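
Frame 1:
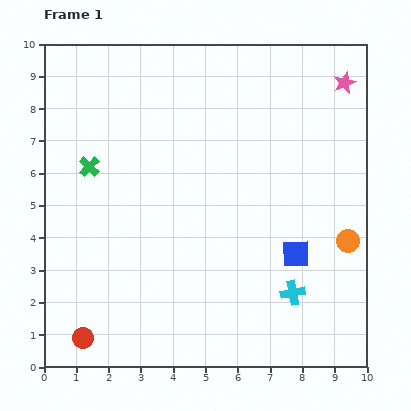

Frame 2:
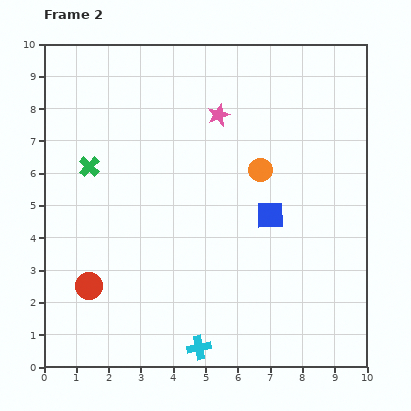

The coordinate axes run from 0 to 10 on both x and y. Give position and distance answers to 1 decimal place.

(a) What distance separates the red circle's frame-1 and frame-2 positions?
1.6

The red circle moved from (1.2, 0.9) to (1.4, 2.5), a distance of √(0.2² + 1.6²) ≈ 1.6.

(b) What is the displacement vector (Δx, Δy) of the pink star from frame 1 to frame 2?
(-3.9, -1.0)

The pink star was at (9.3, 8.8) in frame 1 and (5.4, 7.8) in frame 2.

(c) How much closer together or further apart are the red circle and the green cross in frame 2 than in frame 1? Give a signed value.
-1.6

Distance in frame 1: 5.3. Distance in frame 2: 3.7.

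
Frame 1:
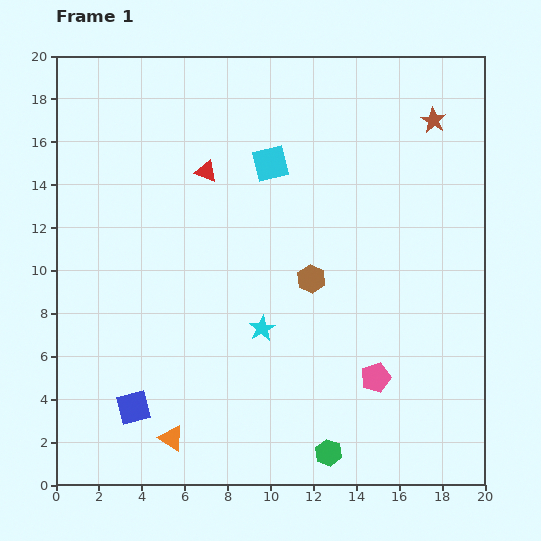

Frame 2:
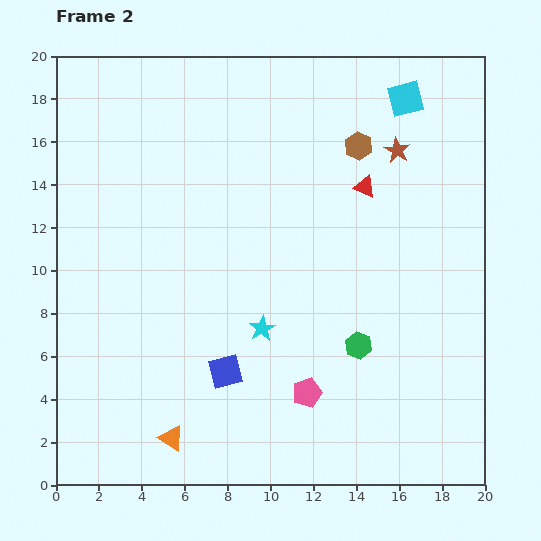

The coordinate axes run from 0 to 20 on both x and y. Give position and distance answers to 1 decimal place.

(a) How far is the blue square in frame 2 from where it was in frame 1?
4.6

The blue square moved from (3.6, 3.6) to (7.9, 5.3), a distance of √(4.3² + 1.7²) ≈ 4.6.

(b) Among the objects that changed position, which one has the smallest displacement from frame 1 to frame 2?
the brown star

(moved 2.2)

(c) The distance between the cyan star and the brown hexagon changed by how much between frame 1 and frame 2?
+6.3

Distance in frame 1: 3.3. Distance in frame 2: 9.6.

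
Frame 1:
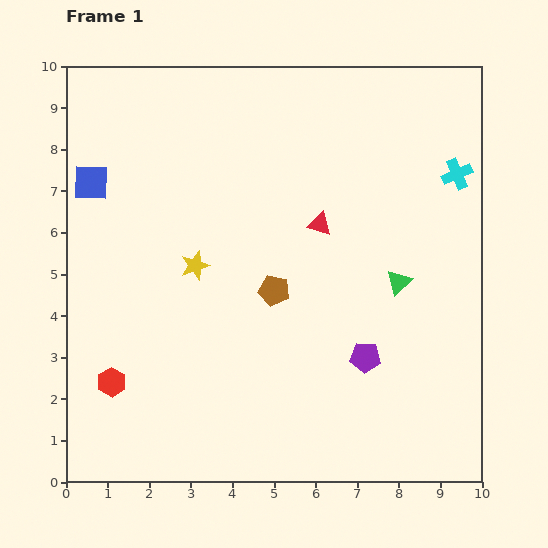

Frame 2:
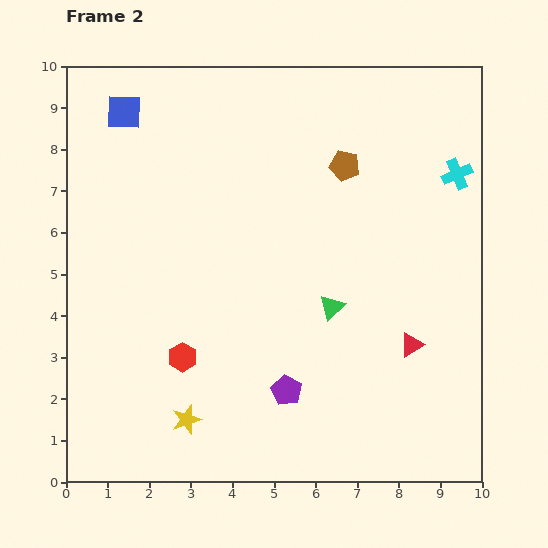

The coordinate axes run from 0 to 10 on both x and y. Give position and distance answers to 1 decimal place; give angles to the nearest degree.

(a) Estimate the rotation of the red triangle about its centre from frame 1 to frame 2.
45° counter-clockwise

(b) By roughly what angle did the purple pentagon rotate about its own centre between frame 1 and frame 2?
24° clockwise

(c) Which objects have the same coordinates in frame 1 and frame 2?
the cyan cross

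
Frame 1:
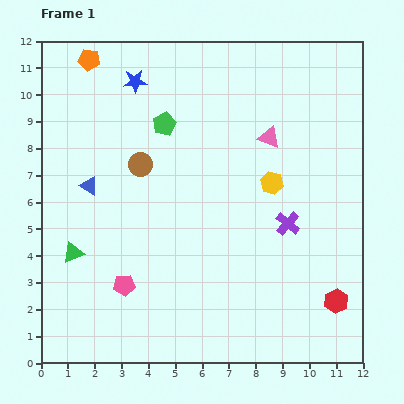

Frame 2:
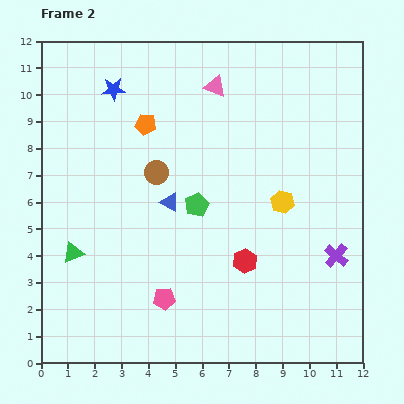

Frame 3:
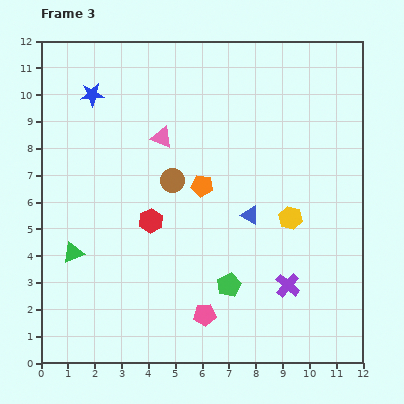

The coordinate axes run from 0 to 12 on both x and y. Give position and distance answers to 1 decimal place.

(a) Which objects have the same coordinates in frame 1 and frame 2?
the green triangle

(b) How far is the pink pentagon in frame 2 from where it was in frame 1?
1.6

The pink pentagon moved from (3.1, 2.9) to (4.6, 2.4), a distance of √(1.5² + 0.5²) ≈ 1.6.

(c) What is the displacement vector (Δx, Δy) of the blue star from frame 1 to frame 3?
(-1.6, -0.5)

The blue star was at (3.5, 10.5) in frame 1 and (1.9, 10.0) in frame 3.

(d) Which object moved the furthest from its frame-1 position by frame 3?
the red hexagon

(moved 7.5; next 6.5)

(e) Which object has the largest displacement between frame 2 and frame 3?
the red hexagon

(moved 3.8; next 3.2)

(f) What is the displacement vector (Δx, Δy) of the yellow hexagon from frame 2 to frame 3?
(0.3, -0.6)

The yellow hexagon was at (9.0, 6.0) in frame 2 and (9.3, 5.4) in frame 3.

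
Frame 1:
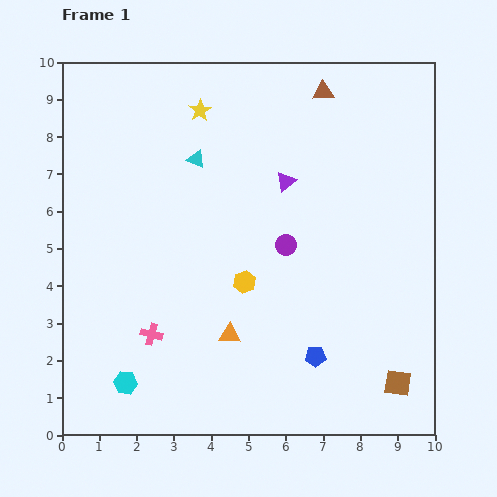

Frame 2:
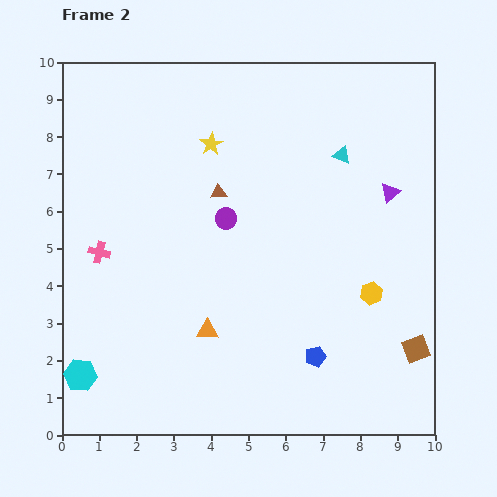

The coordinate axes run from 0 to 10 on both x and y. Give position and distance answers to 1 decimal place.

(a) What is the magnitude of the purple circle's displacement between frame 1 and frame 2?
1.7

The purple circle moved from (6.0, 5.1) to (4.4, 5.8), a distance of √(1.6² + 0.7²) ≈ 1.7.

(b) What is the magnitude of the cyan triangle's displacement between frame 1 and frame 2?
3.9

The cyan triangle moved from (3.6, 7.4) to (7.5, 7.5), a distance of √(3.9² + 0.1²) ≈ 3.9.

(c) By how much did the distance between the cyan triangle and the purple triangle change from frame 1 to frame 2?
-0.9

Distance in frame 1: 2.5. Distance in frame 2: 1.6.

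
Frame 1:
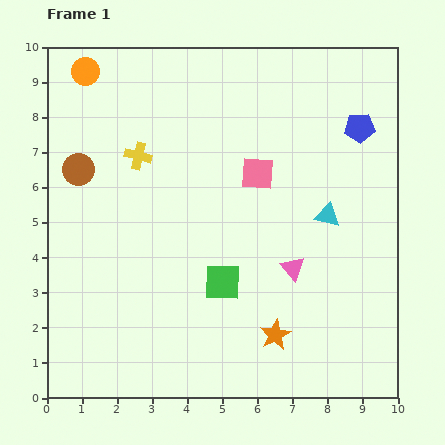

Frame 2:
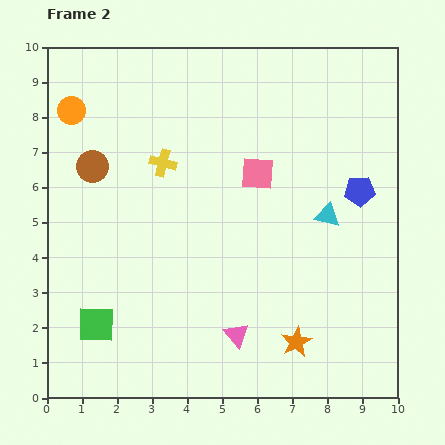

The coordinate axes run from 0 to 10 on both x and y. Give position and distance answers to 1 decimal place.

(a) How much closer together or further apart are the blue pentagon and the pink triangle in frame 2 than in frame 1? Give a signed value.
+1.0

Distance in frame 1: 4.4. Distance in frame 2: 5.4.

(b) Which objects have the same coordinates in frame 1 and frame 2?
the pink square, the cyan triangle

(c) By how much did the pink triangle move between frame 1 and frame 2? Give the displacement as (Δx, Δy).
(-1.6, -1.9)

The pink triangle was at (7.0, 3.7) in frame 1 and (5.4, 1.8) in frame 2.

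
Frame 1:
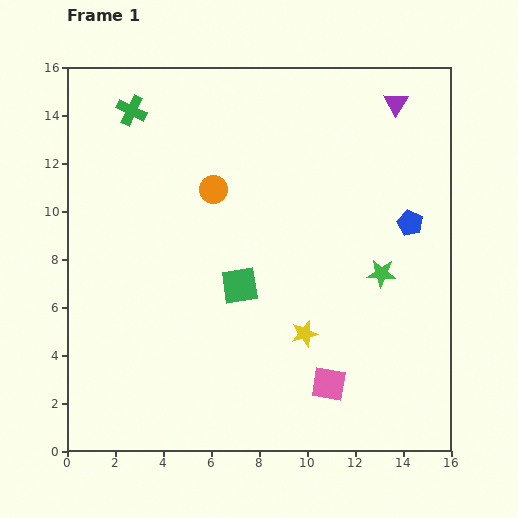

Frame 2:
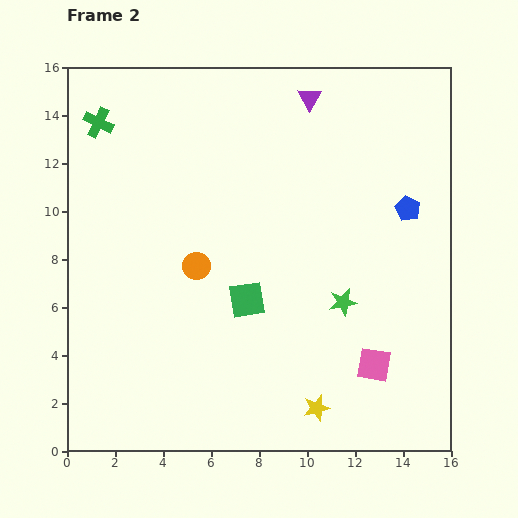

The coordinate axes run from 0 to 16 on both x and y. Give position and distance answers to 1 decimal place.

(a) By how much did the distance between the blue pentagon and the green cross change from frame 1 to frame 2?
+0.9

Distance in frame 1: 12.5. Distance in frame 2: 13.4.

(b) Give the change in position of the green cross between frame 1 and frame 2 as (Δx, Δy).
(-1.4, -0.5)

The green cross was at (2.7, 14.2) in frame 1 and (1.3, 13.7) in frame 2.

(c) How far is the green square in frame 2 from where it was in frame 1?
0.7

The green square moved from (7.2, 6.9) to (7.5, 6.3), a distance of √(0.3² + 0.6²) ≈ 0.7.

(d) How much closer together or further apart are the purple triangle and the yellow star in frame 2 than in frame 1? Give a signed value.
+2.6

Distance in frame 1: 10.3. Distance in frame 2: 12.9.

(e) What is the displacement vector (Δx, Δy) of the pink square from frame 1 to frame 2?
(1.9, 0.8)

The pink square was at (10.9, 2.8) in frame 1 and (12.8, 3.6) in frame 2.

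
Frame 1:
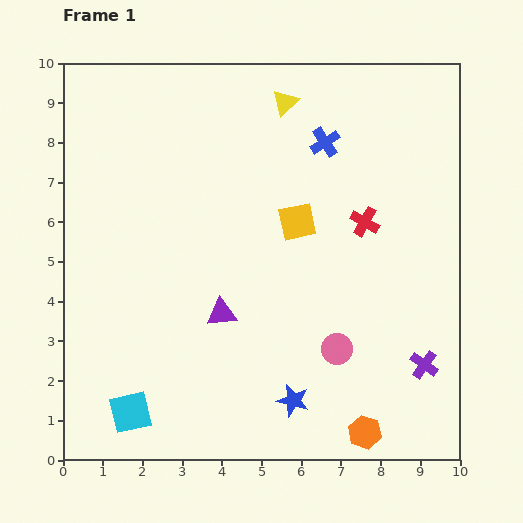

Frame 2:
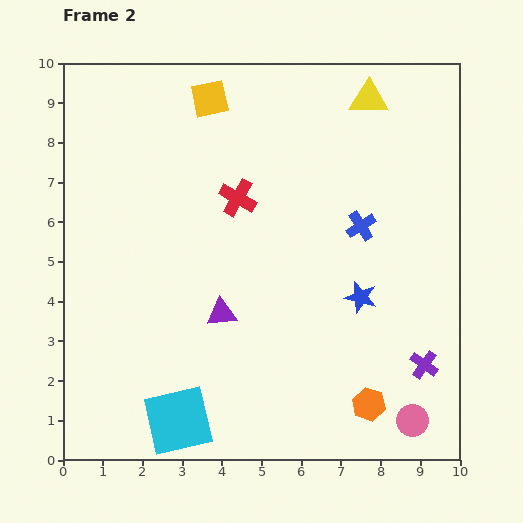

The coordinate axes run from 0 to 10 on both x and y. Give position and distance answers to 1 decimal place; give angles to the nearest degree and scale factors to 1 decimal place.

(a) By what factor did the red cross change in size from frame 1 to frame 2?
1.3×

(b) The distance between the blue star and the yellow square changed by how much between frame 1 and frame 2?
+1.8

Distance in frame 1: 4.5. Distance in frame 2: 6.3.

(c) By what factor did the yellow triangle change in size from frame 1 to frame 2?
1.4×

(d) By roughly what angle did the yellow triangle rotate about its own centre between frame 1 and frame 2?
46° clockwise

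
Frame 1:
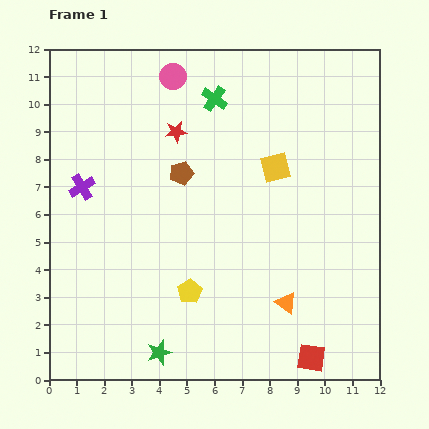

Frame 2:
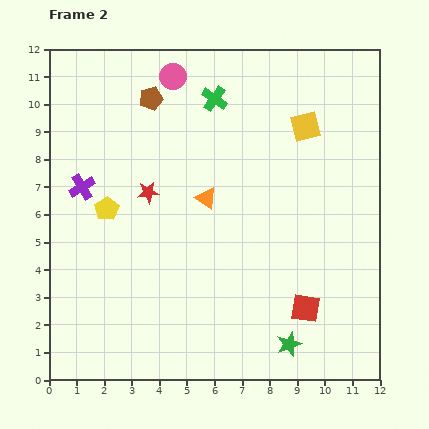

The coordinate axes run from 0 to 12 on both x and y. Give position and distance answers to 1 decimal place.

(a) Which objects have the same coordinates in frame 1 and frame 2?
the purple cross, the pink circle, the green cross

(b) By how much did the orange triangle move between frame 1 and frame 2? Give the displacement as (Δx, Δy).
(-2.9, 3.8)

The orange triangle was at (8.6, 2.8) in frame 1 and (5.7, 6.6) in frame 2.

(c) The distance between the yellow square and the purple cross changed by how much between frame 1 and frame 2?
+1.4

Distance in frame 1: 7.0. Distance in frame 2: 8.4.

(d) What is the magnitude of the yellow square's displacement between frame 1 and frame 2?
1.9

The yellow square moved from (8.2, 7.7) to (9.3, 9.2), a distance of √(1.1² + 1.5²) ≈ 1.9.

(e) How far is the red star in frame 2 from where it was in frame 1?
2.4

The red star moved from (4.6, 9.0) to (3.6, 6.8), a distance of √(1.0² + 2.2²) ≈ 2.4.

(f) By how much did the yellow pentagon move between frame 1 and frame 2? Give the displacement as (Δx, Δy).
(-3.0, 3.0)

The yellow pentagon was at (5.1, 3.2) in frame 1 and (2.1, 6.2) in frame 2.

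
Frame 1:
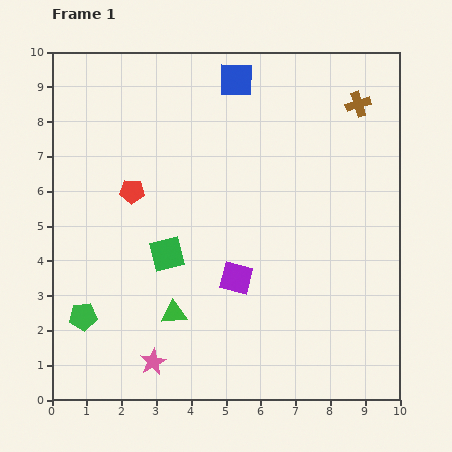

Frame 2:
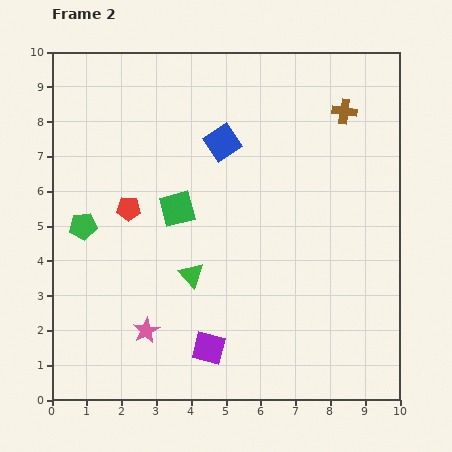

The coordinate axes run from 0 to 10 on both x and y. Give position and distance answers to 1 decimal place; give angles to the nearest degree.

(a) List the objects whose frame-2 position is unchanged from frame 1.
none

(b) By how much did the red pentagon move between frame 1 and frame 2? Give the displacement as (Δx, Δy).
(-0.1, -0.5)

The red pentagon was at (2.3, 6.0) in frame 1 and (2.2, 5.5) in frame 2.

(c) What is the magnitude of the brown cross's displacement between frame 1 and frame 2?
0.4

The brown cross moved from (8.8, 8.5) to (8.4, 8.3), a distance of √(0.4² + 0.2²) ≈ 0.4.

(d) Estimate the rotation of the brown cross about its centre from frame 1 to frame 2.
25° clockwise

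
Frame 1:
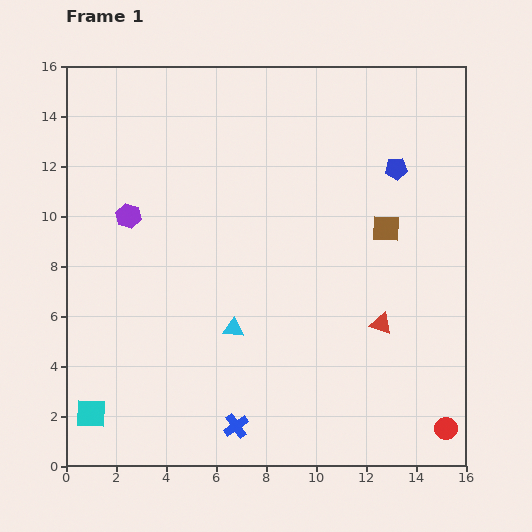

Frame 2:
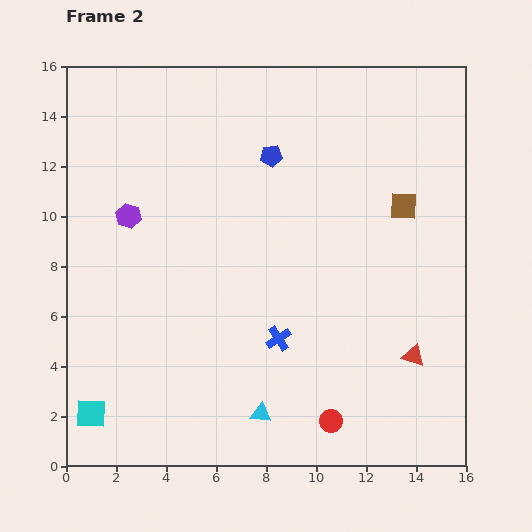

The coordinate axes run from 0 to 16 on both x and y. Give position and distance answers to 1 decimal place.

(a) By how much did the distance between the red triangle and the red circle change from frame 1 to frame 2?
-0.7

Distance in frame 1: 4.9. Distance in frame 2: 4.2.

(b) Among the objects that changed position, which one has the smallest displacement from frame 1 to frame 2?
the brown square

(moved 1.1)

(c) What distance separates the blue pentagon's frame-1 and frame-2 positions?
5.0

The blue pentagon moved from (13.2, 11.9) to (8.2, 12.4), a distance of √(5.0² + 0.5²) ≈ 5.0.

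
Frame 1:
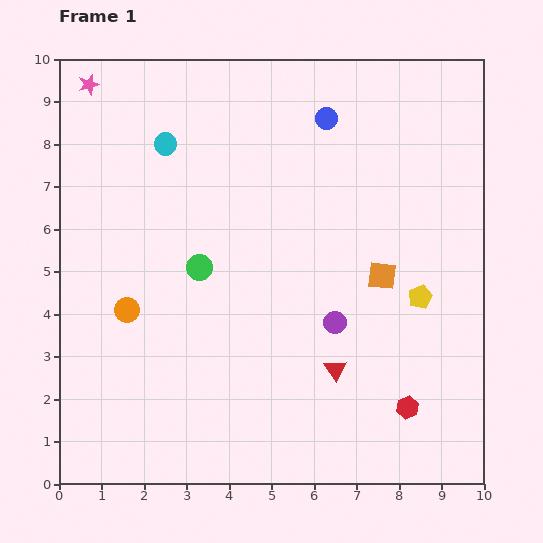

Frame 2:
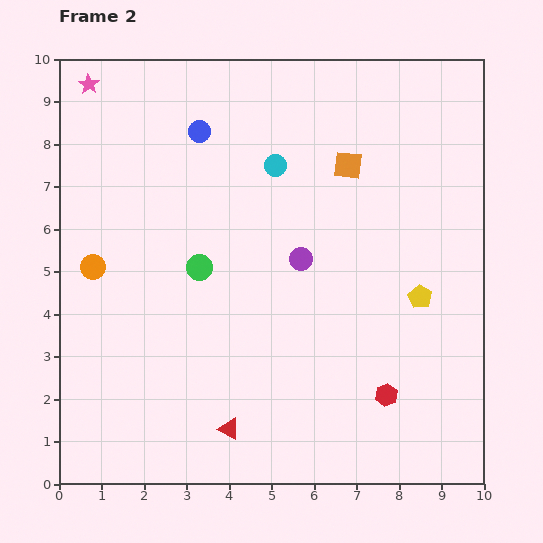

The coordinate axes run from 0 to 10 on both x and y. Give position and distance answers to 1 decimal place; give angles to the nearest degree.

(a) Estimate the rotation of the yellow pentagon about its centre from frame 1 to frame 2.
18° counter-clockwise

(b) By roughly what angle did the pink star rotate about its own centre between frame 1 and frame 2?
24° counter-clockwise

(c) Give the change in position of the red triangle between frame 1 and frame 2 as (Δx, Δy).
(-2.5, -1.4)

The red triangle was at (6.5, 2.7) in frame 1 and (4.0, 1.3) in frame 2.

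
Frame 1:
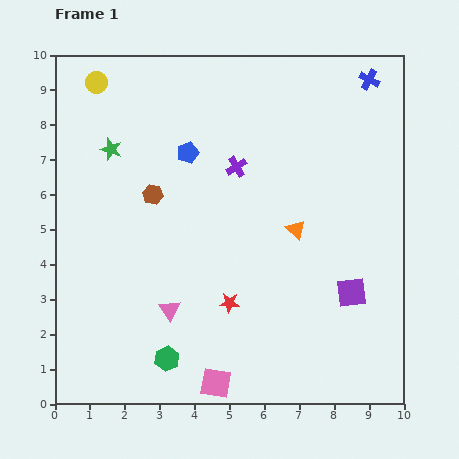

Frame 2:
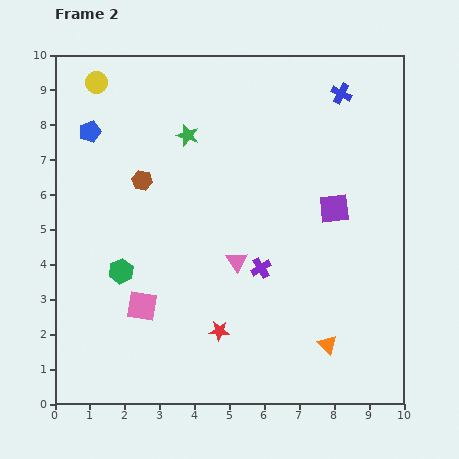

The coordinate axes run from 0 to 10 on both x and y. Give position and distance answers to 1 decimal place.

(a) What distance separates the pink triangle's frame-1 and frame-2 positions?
2.4

The pink triangle moved from (3.3, 2.7) to (5.2, 4.1), a distance of √(1.9² + 1.4²) ≈ 2.4.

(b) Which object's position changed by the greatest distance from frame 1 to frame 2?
the orange triangle

(moved 3.4; next 3.0)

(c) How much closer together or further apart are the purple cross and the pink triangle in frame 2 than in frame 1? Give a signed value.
-3.8

Distance in frame 1: 4.5. Distance in frame 2: 0.7.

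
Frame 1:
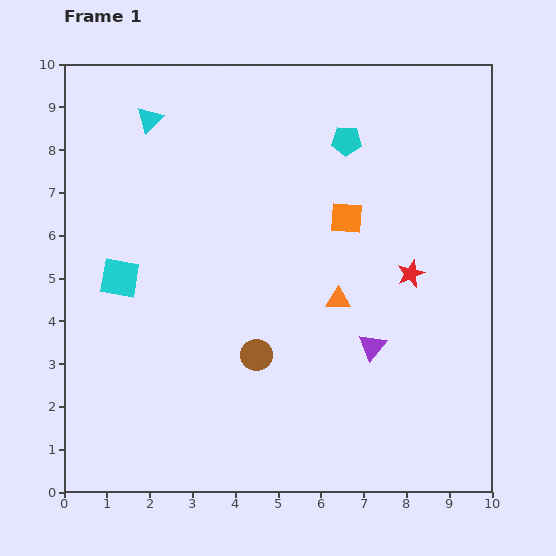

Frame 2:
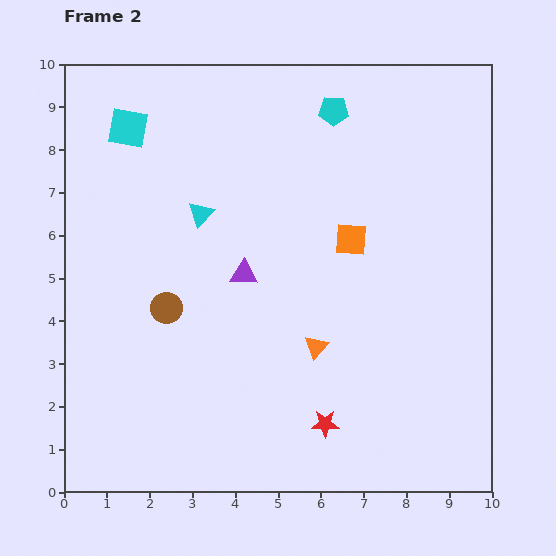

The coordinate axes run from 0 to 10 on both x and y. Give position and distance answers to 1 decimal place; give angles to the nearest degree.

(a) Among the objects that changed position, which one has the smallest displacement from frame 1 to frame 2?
the orange square

(moved 0.5)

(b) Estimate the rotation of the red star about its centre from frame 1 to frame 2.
22° clockwise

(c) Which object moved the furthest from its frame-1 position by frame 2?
the red star

(moved 4.0; next 3.5)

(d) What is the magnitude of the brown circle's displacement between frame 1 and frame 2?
2.4

The brown circle moved from (4.5, 3.2) to (2.4, 4.3), a distance of √(2.1² + 1.1²) ≈ 2.4.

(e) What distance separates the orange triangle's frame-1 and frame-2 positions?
1.2

The orange triangle moved from (6.4, 4.5) to (5.9, 3.4), a distance of √(0.5² + 1.1²) ≈ 1.2.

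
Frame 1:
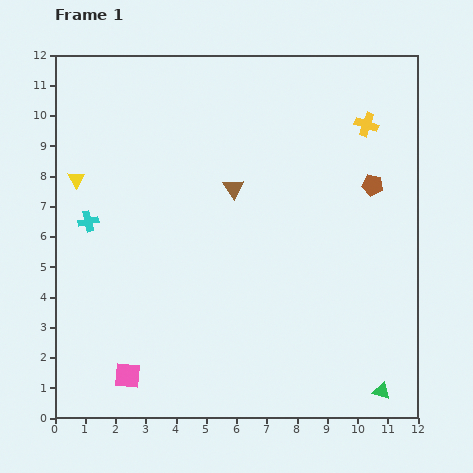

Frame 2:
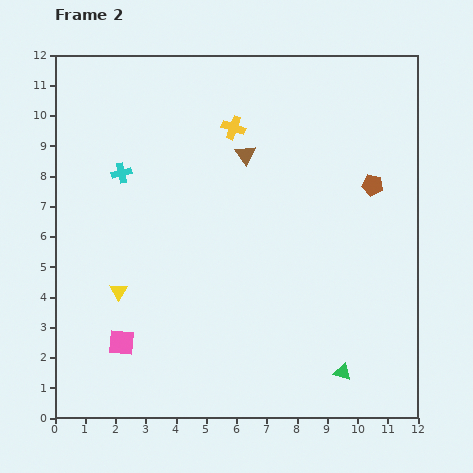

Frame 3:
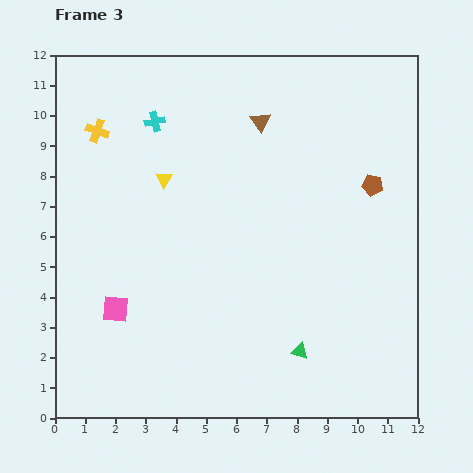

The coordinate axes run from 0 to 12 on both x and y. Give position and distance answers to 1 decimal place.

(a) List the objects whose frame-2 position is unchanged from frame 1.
the brown pentagon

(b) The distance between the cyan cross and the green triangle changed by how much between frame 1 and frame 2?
-1.4

Distance in frame 1: 11.2. Distance in frame 2: 9.8.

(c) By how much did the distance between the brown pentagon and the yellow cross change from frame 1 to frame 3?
+7.3

Distance in frame 1: 2.0. Distance in frame 3: 9.3.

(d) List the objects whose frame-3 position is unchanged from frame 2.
the brown pentagon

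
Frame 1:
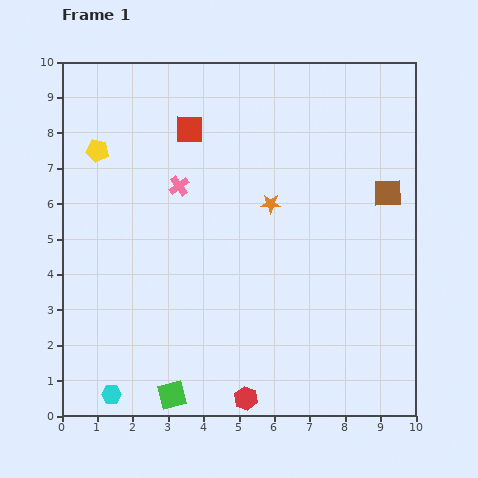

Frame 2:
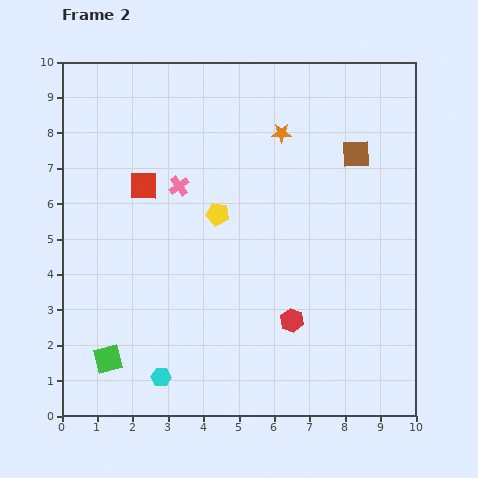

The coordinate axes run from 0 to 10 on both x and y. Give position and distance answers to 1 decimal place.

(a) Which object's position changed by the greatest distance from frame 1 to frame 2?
the yellow pentagon

(moved 3.8; next 2.6)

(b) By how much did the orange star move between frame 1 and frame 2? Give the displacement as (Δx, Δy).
(0.3, 2.0)

The orange star was at (5.9, 6.0) in frame 1 and (6.2, 8.0) in frame 2.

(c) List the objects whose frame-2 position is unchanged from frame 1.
the pink cross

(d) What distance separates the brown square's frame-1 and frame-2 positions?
1.4

The brown square moved from (9.2, 6.3) to (8.3, 7.4), a distance of √(0.9² + 1.1²) ≈ 1.4.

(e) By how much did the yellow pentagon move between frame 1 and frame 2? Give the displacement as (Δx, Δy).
(3.4, -1.8)

The yellow pentagon was at (1.0, 7.5) in frame 1 and (4.4, 5.7) in frame 2.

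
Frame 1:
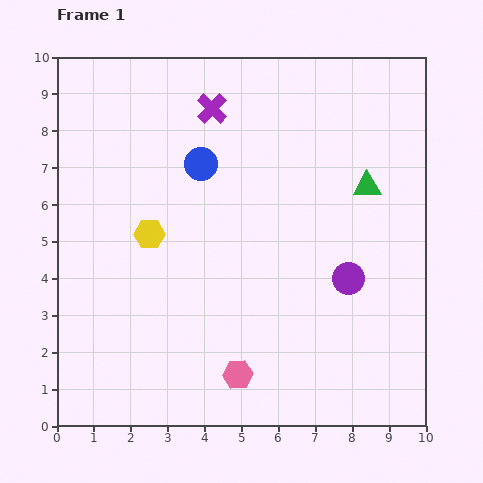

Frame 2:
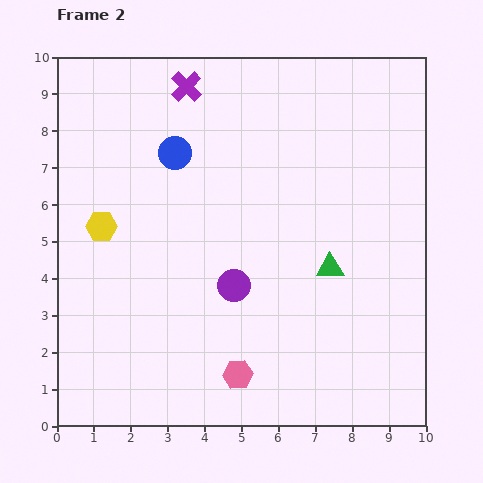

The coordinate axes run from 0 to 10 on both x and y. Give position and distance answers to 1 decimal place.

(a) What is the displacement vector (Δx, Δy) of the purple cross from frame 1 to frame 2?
(-0.7, 0.6)

The purple cross was at (4.2, 8.6) in frame 1 and (3.5, 9.2) in frame 2.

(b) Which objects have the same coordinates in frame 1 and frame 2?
the pink hexagon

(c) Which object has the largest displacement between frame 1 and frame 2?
the purple circle

(moved 3.1; next 2.4)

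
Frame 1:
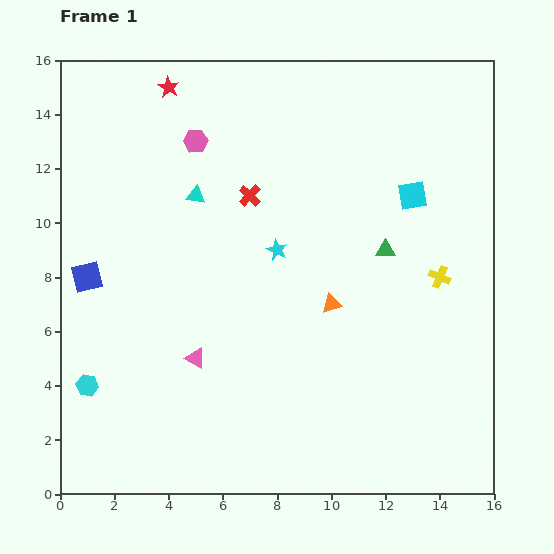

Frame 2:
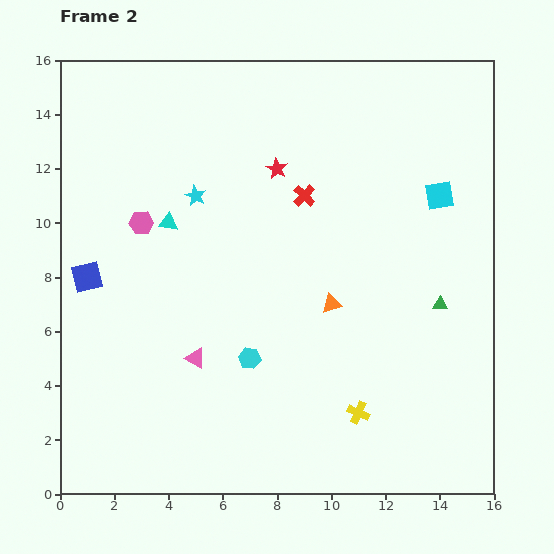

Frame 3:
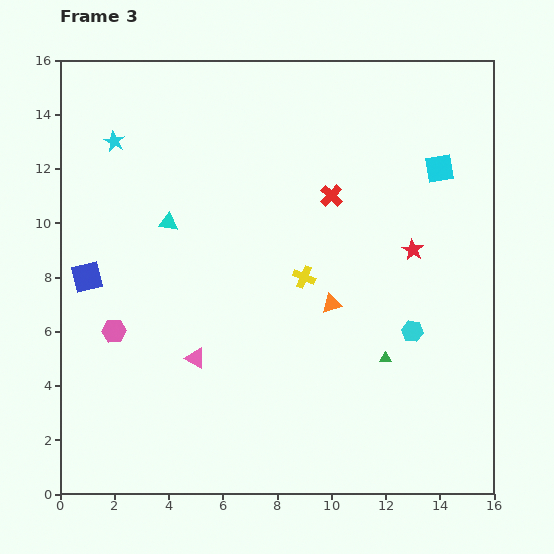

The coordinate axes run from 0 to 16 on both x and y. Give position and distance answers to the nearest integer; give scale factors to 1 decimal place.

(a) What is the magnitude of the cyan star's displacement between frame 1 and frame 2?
4

The cyan star moved from (8, 9) to (5, 11), a distance of √(3² + 2²) ≈ 4.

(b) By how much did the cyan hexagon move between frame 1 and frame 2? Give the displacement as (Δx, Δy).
(6, 1)

The cyan hexagon was at (1, 4) in frame 1 and (7, 5) in frame 2.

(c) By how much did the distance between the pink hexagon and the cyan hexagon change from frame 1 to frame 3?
+1

Distance in frame 1: 10. Distance in frame 3: 11.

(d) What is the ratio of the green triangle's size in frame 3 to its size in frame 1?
0.6×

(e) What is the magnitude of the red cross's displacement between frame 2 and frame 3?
1

The red cross moved from (9, 11) to (10, 11), a distance of √(1² + 0²) ≈ 1.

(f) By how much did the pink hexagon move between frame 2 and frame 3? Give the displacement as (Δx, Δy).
(-1, -4)

The pink hexagon was at (3, 10) in frame 2 and (2, 6) in frame 3.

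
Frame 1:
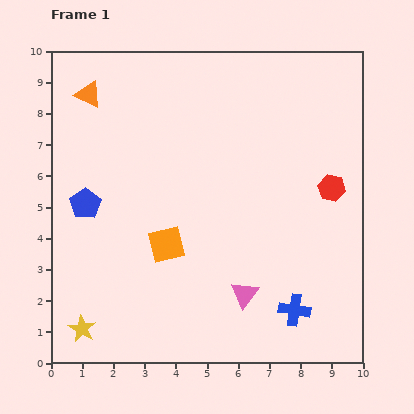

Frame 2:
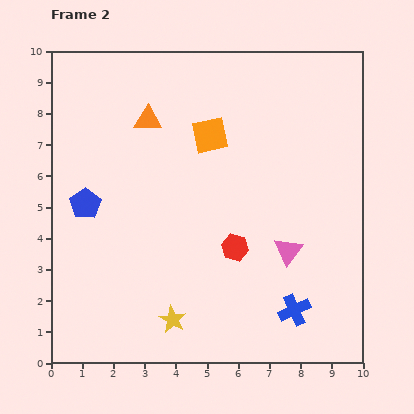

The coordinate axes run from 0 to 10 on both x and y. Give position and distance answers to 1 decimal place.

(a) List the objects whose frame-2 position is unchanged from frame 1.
the blue pentagon, the blue cross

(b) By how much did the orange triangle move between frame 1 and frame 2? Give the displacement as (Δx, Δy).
(1.9, -0.8)

The orange triangle was at (1.2, 8.6) in frame 1 and (3.1, 7.8) in frame 2.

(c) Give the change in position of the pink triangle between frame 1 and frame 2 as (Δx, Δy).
(1.4, 1.4)

The pink triangle was at (6.2, 2.2) in frame 1 and (7.6, 3.6) in frame 2.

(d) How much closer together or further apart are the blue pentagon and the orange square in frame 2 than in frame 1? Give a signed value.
+1.7

Distance in frame 1: 2.9. Distance in frame 2: 4.6.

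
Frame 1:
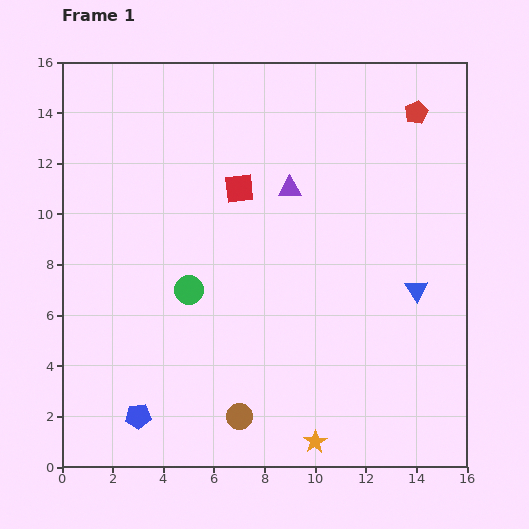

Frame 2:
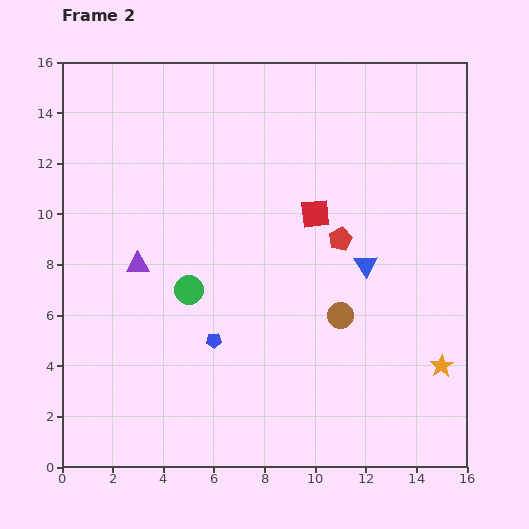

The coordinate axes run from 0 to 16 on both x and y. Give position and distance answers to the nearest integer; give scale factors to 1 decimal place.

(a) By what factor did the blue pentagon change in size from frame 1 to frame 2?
0.6×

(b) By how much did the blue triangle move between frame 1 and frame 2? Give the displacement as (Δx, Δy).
(-2, 1)

The blue triangle was at (14, 7) in frame 1 and (12, 8) in frame 2.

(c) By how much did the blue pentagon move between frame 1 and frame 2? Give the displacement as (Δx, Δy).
(3, 3)

The blue pentagon was at (3, 2) in frame 1 and (6, 5) in frame 2.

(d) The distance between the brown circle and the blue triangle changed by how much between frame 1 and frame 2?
-7

Distance in frame 1: 9. Distance in frame 2: 2.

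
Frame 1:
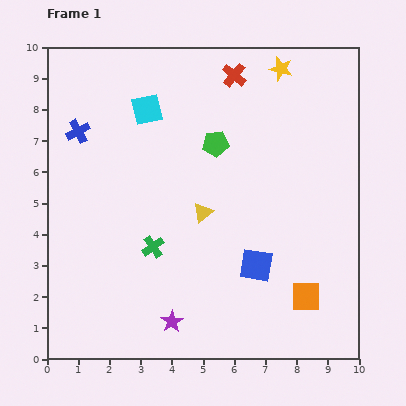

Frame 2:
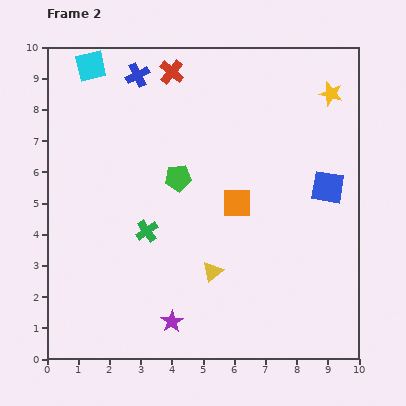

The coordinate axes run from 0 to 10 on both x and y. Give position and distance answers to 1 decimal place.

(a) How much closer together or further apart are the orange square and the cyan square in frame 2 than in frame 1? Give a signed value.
-1.5

Distance in frame 1: 7.9. Distance in frame 2: 6.4.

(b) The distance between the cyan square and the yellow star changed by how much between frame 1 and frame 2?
+3.3

Distance in frame 1: 4.5. Distance in frame 2: 7.8.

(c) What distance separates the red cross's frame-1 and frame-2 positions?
2.0

The red cross moved from (6.0, 9.1) to (4.0, 9.2), a distance of √(2.0² + 0.1²) ≈ 2.0.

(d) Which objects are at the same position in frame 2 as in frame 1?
the purple star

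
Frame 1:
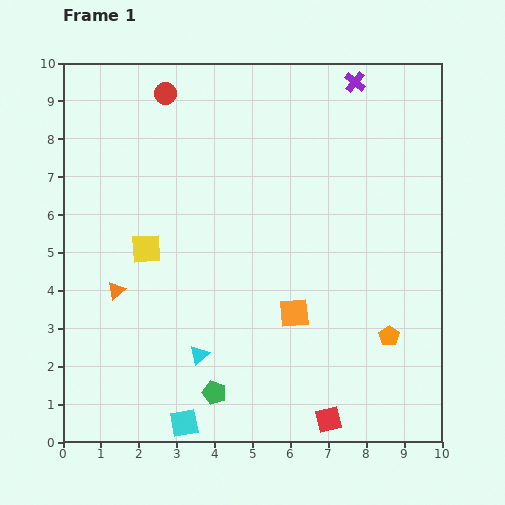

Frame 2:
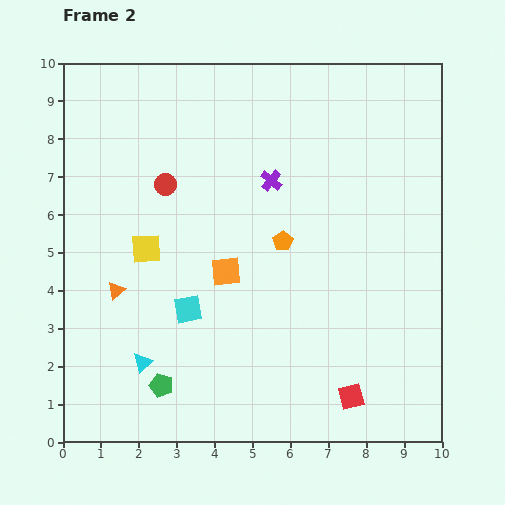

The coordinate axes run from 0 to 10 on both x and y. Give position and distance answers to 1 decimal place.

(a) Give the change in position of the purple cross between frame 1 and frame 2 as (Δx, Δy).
(-2.2, -2.6)

The purple cross was at (7.7, 9.5) in frame 1 and (5.5, 6.9) in frame 2.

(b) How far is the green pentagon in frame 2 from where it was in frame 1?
1.4

The green pentagon moved from (4.0, 1.3) to (2.6, 1.5), a distance of √(1.4² + 0.2²) ≈ 1.4.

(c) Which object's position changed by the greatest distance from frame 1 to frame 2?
the orange pentagon

(moved 3.8; next 3.4)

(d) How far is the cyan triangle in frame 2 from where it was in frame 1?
1.5

The cyan triangle moved from (3.6, 2.3) to (2.1, 2.1), a distance of √(1.5² + 0.2²) ≈ 1.5.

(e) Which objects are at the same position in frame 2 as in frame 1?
the orange triangle, the yellow square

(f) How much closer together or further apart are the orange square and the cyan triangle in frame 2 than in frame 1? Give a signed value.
+0.6

Distance in frame 1: 2.7. Distance in frame 2: 3.3.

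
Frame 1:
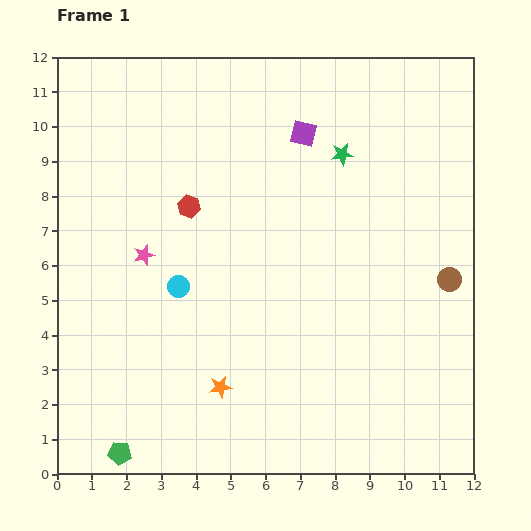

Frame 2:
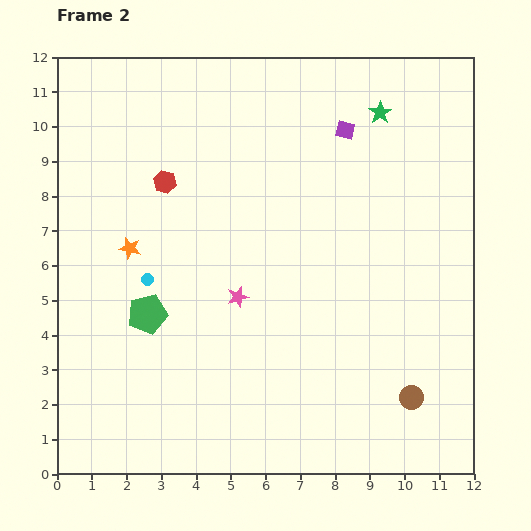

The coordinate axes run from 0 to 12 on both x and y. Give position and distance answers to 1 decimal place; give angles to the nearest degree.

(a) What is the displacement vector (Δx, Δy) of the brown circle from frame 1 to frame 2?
(-1.1, -3.4)

The brown circle was at (11.3, 5.6) in frame 1 and (10.2, 2.2) in frame 2.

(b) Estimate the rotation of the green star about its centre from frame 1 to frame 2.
28° counter-clockwise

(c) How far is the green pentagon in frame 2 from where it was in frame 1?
4.1

The green pentagon moved from (1.8, 0.6) to (2.6, 4.6), a distance of √(0.8² + 4.0²) ≈ 4.1.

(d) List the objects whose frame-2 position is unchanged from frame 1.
none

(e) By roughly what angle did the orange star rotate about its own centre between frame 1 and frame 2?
22° clockwise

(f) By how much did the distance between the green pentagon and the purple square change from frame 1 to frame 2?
-2.8

Distance in frame 1: 10.6. Distance in frame 2: 7.8.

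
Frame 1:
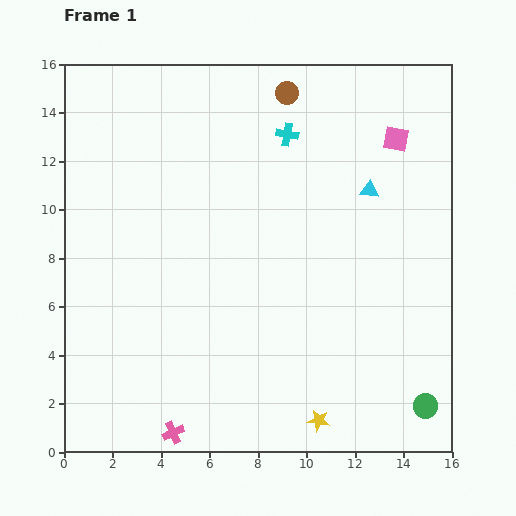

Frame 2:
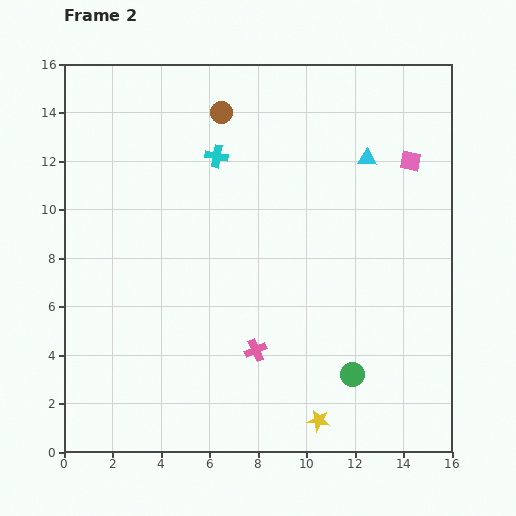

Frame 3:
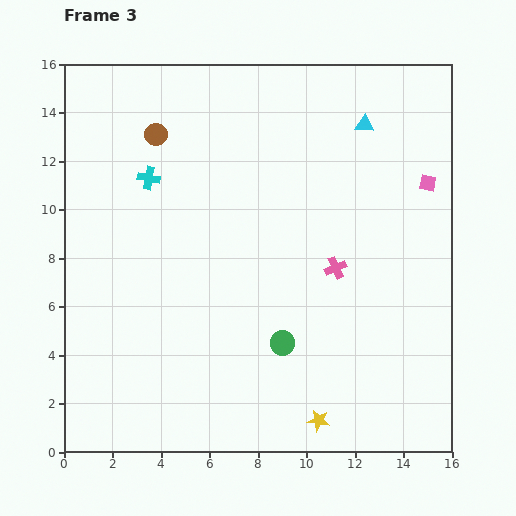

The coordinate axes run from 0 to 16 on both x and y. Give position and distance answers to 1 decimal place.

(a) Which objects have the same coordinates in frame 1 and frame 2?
the yellow star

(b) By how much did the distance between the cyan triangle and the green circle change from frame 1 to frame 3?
+0.4

Distance in frame 1: 9.2. Distance in frame 3: 9.6.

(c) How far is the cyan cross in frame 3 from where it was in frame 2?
2.9

The cyan cross moved from (6.3, 12.2) to (3.5, 11.3), a distance of √(2.8² + 0.9²) ≈ 2.9.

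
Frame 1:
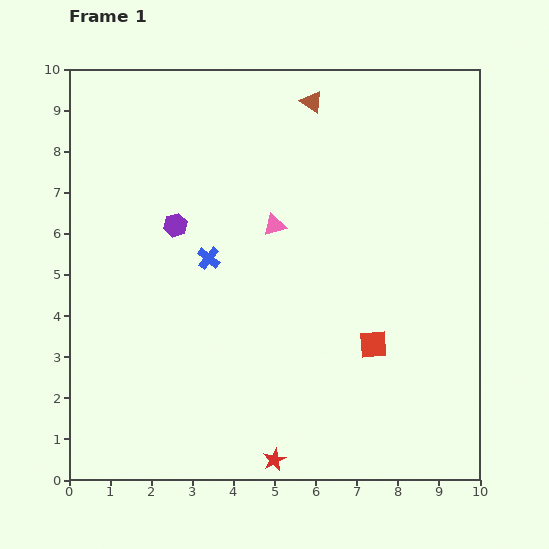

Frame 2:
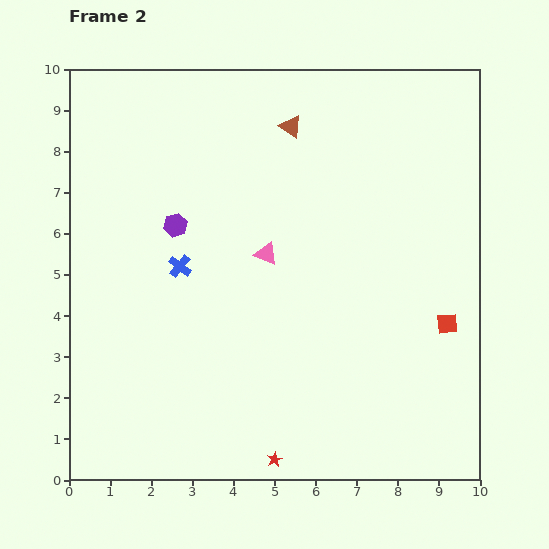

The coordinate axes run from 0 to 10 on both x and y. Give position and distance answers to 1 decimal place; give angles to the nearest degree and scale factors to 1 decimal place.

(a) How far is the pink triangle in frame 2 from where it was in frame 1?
0.7

The pink triangle moved from (5.0, 6.2) to (4.8, 5.5), a distance of √(0.2² + 0.7²) ≈ 0.7.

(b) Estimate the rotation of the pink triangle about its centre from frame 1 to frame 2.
40° clockwise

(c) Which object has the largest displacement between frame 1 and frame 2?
the red square

(moved 1.9; next 0.8)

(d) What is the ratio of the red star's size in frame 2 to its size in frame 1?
0.6×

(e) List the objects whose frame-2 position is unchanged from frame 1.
the red star, the purple hexagon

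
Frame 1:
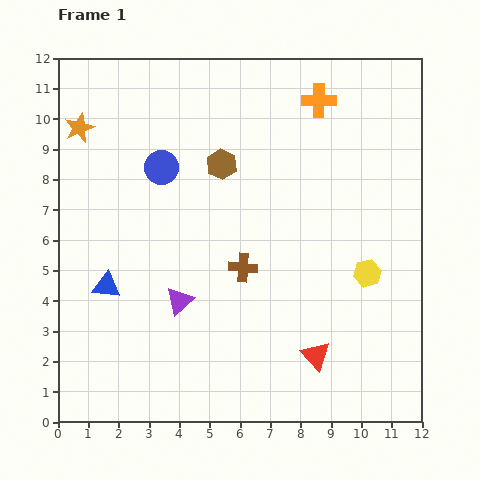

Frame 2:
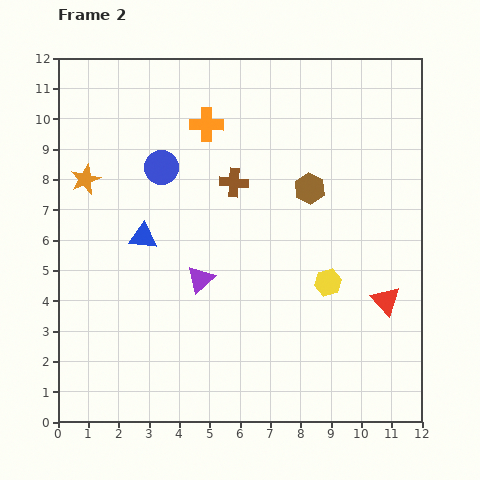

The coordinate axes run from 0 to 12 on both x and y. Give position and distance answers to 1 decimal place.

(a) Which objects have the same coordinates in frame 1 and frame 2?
the blue circle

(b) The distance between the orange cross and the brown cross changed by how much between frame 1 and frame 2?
-3.9

Distance in frame 1: 6.0. Distance in frame 2: 2.1.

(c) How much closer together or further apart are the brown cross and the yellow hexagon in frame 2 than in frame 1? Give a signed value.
+0.4

Distance in frame 1: 4.1. Distance in frame 2: 4.5.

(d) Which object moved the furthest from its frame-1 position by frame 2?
the orange cross

(moved 3.8; next 3.0)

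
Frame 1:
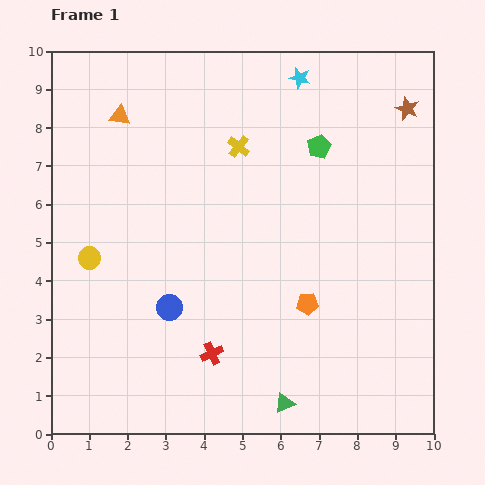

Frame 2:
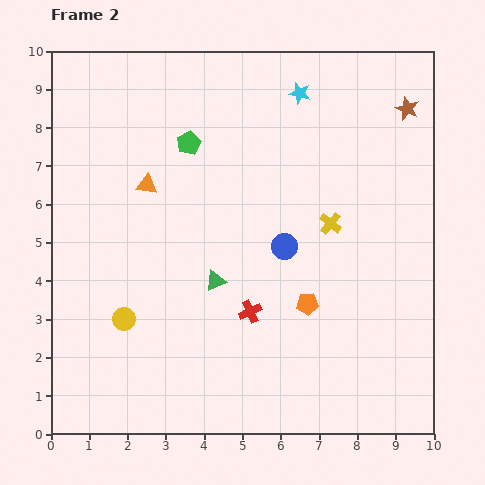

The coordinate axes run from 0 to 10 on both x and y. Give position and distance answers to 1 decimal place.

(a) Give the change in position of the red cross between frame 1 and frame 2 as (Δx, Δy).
(1.0, 1.1)

The red cross was at (4.2, 2.1) in frame 1 and (5.2, 3.2) in frame 2.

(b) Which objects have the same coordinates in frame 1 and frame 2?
the orange pentagon, the brown star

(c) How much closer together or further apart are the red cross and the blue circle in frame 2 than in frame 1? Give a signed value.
+0.3

Distance in frame 1: 1.6. Distance in frame 2: 1.9.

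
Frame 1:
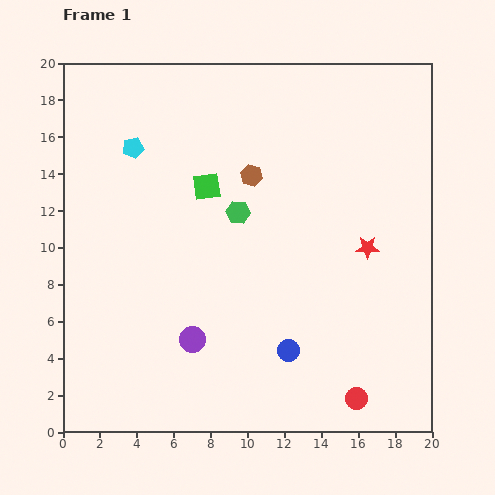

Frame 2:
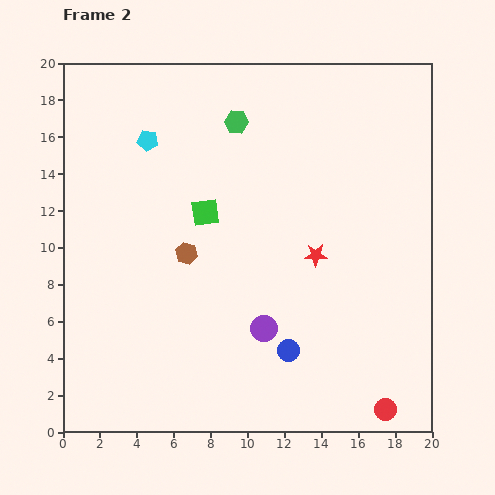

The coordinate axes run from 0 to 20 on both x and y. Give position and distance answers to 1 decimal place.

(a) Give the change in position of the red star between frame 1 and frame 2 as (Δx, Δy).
(-2.8, -0.4)

The red star was at (16.5, 10.0) in frame 1 and (13.7, 9.6) in frame 2.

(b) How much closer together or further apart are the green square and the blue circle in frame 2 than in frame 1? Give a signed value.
-1.2

Distance in frame 1: 9.9. Distance in frame 2: 8.7.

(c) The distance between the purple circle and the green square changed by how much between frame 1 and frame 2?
-1.2

Distance in frame 1: 8.3. Distance in frame 2: 7.1.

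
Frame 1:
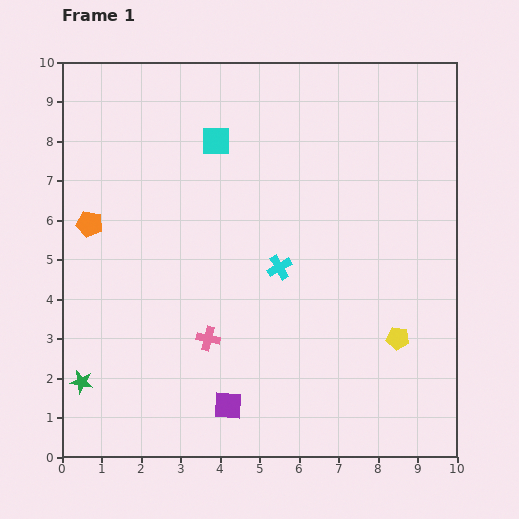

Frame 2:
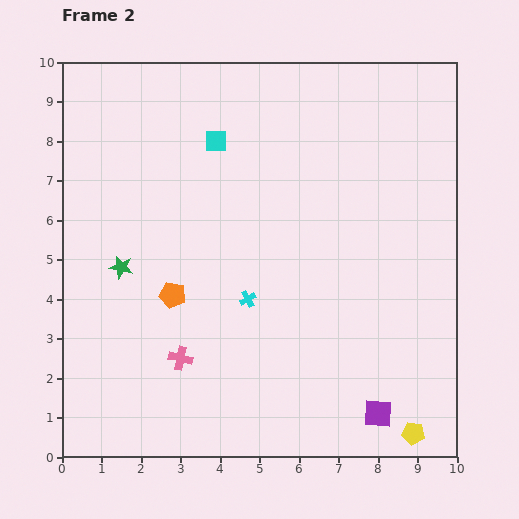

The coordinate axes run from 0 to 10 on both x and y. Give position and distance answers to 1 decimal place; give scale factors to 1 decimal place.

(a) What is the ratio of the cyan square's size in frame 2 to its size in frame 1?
0.7×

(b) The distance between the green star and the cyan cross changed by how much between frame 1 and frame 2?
-2.5

Distance in frame 1: 5.8. Distance in frame 2: 3.3.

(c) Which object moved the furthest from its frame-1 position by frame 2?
the purple square

(moved 3.8; next 3.1)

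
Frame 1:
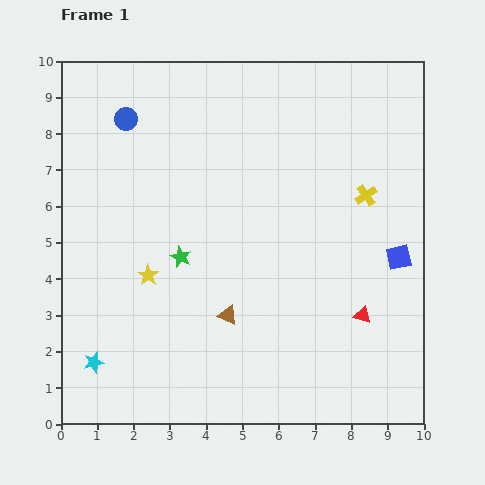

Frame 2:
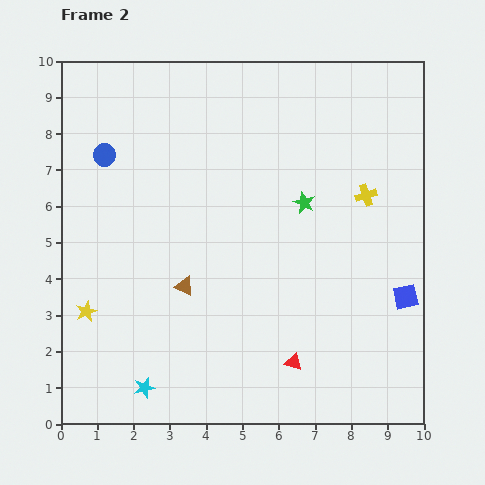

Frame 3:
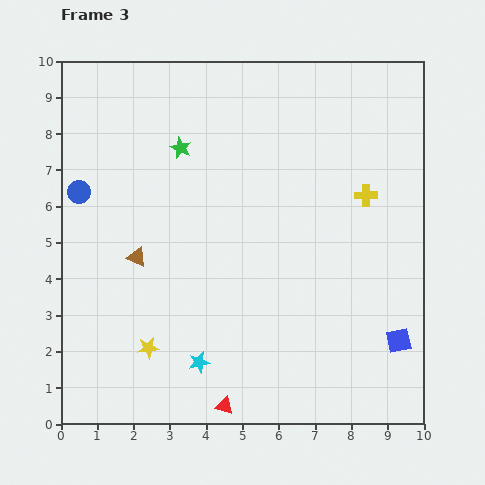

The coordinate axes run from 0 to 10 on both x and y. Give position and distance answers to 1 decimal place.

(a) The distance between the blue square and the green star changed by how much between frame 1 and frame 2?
-2.2

Distance in frame 1: 6.0. Distance in frame 2: 3.8.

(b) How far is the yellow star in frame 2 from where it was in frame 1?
2.0

The yellow star moved from (2.4, 4.1) to (0.7, 3.1), a distance of √(1.7² + 1.0²) ≈ 2.0.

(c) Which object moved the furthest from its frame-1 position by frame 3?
the red triangle

(moved 4.5; next 3.0)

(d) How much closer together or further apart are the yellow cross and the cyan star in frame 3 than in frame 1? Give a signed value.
-2.3

Distance in frame 1: 8.8. Distance in frame 3: 6.5.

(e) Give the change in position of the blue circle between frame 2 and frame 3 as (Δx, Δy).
(-0.7, -1.0)

The blue circle was at (1.2, 7.4) in frame 2 and (0.5, 6.4) in frame 3.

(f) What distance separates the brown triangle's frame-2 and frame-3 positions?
1.5

The brown triangle moved from (3.4, 3.8) to (2.1, 4.6), a distance of √(1.3² + 0.8²) ≈ 1.5.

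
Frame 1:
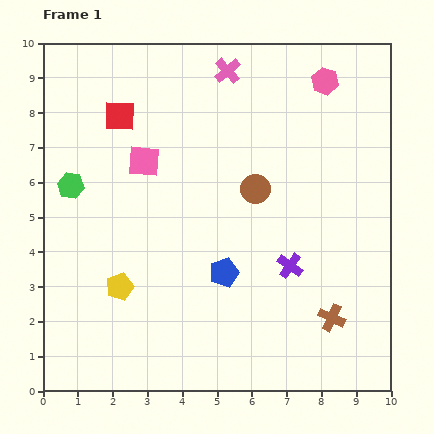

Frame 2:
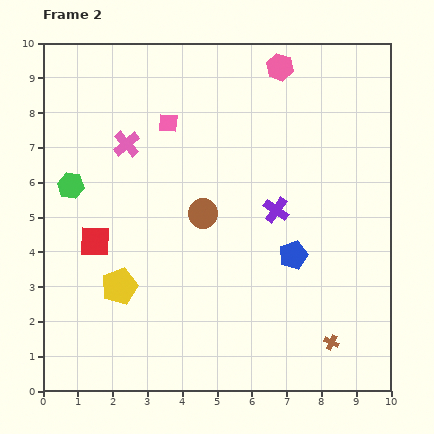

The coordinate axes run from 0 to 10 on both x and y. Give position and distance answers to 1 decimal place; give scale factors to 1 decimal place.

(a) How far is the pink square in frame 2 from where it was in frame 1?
1.3

The pink square moved from (2.9, 6.6) to (3.6, 7.7), a distance of √(0.7² + 1.1²) ≈ 1.3.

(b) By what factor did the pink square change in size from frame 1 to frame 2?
0.6×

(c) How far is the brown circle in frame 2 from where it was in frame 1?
1.7

The brown circle moved from (6.1, 5.8) to (4.6, 5.1), a distance of √(1.5² + 0.7²) ≈ 1.7.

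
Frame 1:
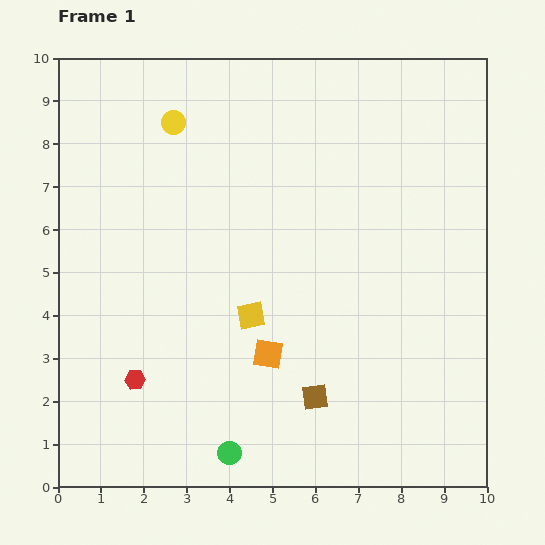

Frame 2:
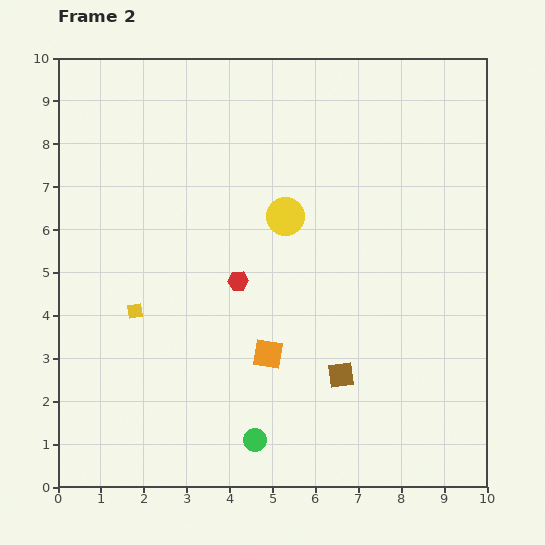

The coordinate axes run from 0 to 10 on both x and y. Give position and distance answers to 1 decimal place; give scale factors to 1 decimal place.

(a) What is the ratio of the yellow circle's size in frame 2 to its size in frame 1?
1.6×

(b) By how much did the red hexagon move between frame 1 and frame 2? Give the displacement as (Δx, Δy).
(2.4, 2.3)

The red hexagon was at (1.8, 2.5) in frame 1 and (4.2, 4.8) in frame 2.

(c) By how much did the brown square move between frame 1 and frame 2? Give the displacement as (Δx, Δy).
(0.6, 0.5)

The brown square was at (6.0, 2.1) in frame 1 and (6.6, 2.6) in frame 2.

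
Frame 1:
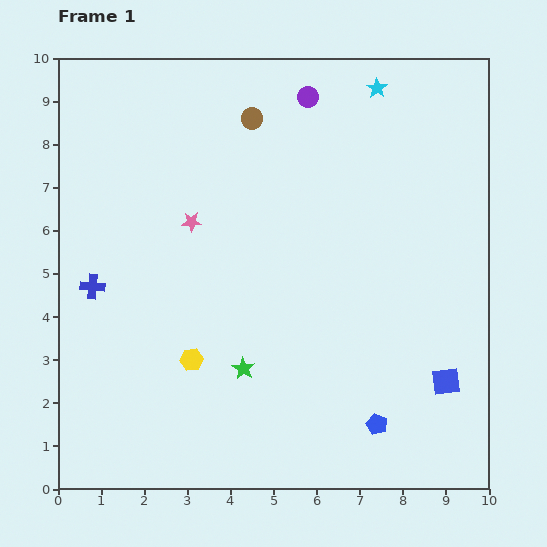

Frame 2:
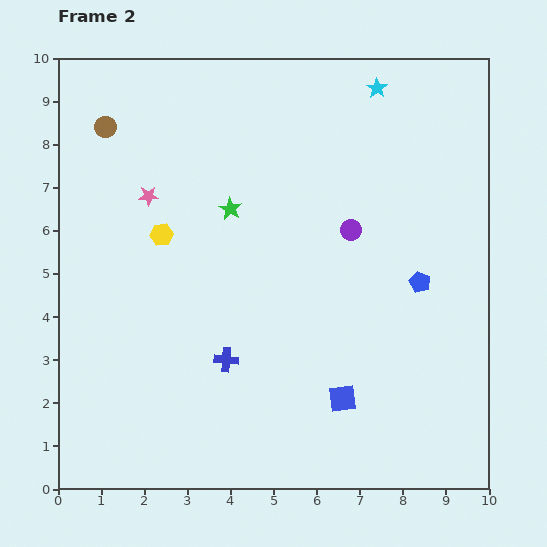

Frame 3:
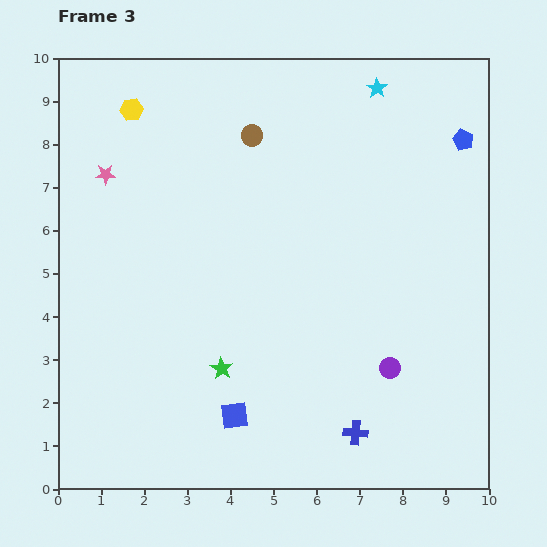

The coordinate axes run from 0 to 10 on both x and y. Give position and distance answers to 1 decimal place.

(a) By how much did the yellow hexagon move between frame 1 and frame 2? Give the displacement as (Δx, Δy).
(-0.7, 2.9)

The yellow hexagon was at (3.1, 3.0) in frame 1 and (2.4, 5.9) in frame 2.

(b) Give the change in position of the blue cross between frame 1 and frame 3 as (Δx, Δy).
(6.1, -3.4)

The blue cross was at (0.8, 4.7) in frame 1 and (6.9, 1.3) in frame 3.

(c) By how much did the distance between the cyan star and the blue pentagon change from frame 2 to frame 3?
-2.3

Distance in frame 2: 4.6. Distance in frame 3: 2.3.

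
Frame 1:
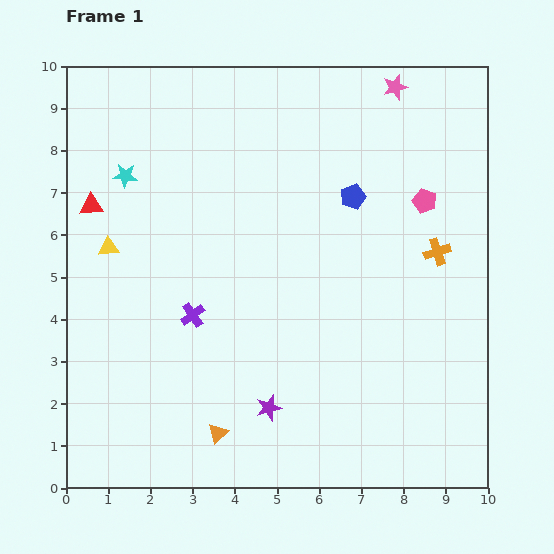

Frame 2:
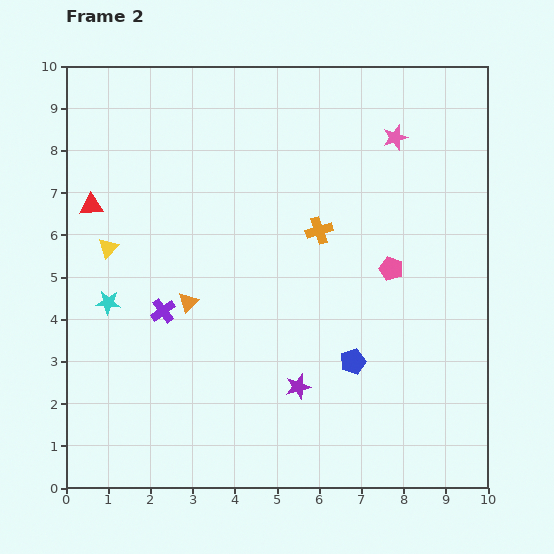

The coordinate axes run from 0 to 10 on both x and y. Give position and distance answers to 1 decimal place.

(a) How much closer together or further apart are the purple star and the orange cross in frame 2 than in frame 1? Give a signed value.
-1.7

Distance in frame 1: 5.4. Distance in frame 2: 3.7.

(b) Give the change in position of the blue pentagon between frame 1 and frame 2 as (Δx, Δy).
(0.0, -3.9)

The blue pentagon was at (6.8, 6.9) in frame 1 and (6.8, 3.0) in frame 2.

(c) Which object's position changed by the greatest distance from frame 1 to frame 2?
the blue pentagon

(moved 3.9; next 3.2)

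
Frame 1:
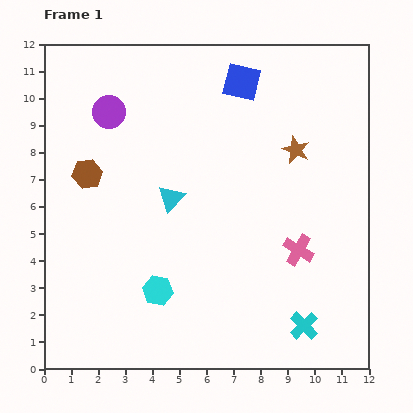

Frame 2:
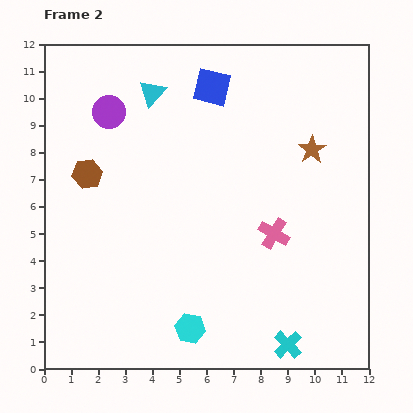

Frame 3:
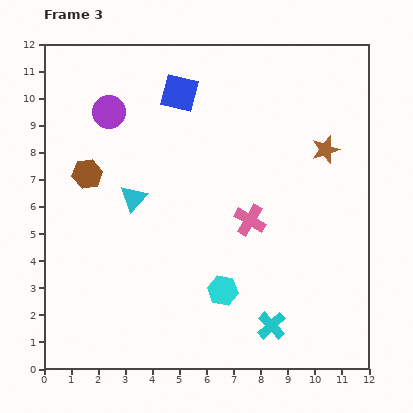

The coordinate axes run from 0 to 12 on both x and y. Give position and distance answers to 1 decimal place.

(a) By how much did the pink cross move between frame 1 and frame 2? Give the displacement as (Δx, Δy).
(-0.9, 0.6)

The pink cross was at (9.4, 4.4) in frame 1 and (8.5, 5.0) in frame 2.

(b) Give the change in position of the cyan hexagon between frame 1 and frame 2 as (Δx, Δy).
(1.2, -1.4)

The cyan hexagon was at (4.2, 2.9) in frame 1 and (5.4, 1.5) in frame 2.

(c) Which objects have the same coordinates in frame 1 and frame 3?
the purple circle, the brown hexagon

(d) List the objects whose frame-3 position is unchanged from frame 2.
the purple circle, the brown hexagon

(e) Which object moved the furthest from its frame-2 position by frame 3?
the cyan triangle

(moved 4.0; next 1.8)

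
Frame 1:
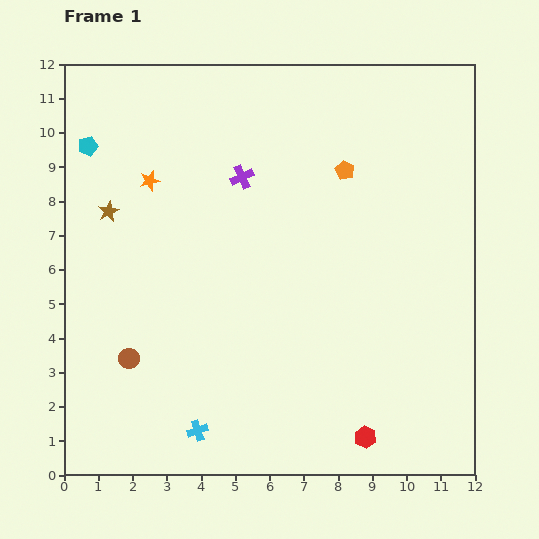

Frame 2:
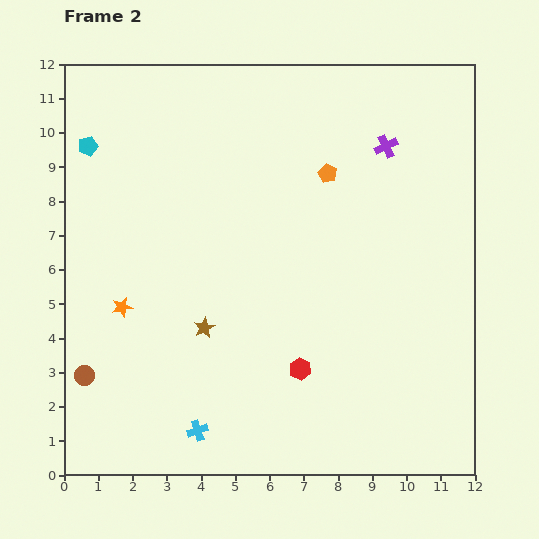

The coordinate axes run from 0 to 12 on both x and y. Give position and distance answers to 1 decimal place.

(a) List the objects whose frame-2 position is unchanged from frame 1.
the cyan pentagon, the cyan cross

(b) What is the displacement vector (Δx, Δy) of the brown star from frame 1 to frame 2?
(2.8, -3.4)

The brown star was at (1.3, 7.7) in frame 1 and (4.1, 4.3) in frame 2.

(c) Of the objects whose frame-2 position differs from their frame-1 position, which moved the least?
the orange pentagon

(moved 0.5)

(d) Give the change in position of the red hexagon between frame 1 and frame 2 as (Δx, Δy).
(-1.9, 2.0)

The red hexagon was at (8.8, 1.1) in frame 1 and (6.9, 3.1) in frame 2.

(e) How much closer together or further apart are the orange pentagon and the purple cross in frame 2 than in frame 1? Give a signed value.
-1.1

Distance in frame 1: 3.0. Distance in frame 2: 1.9.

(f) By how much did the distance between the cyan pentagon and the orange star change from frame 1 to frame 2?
+2.7

Distance in frame 1: 2.1. Distance in frame 2: 4.8.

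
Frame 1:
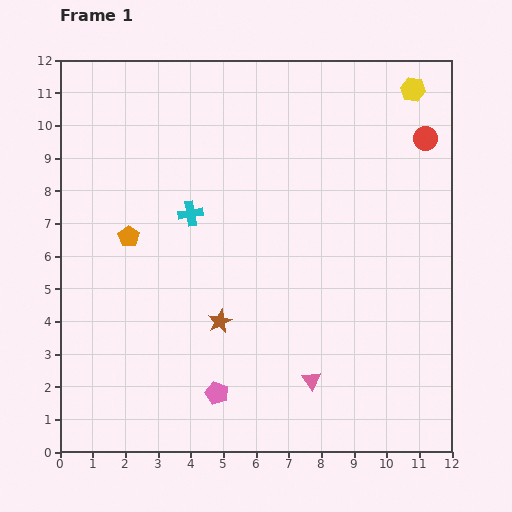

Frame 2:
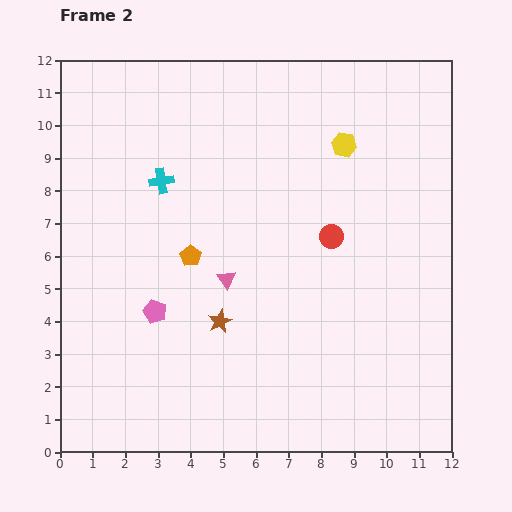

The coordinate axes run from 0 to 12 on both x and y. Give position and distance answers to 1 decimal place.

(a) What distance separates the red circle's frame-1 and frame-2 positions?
4.2

The red circle moved from (11.2, 9.6) to (8.3, 6.6), a distance of √(2.9² + 3.0²) ≈ 4.2.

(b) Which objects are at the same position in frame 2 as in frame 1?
the brown star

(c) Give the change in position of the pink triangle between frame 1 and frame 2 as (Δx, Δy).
(-2.6, 3.1)

The pink triangle was at (7.7, 2.2) in frame 1 and (5.1, 5.3) in frame 2.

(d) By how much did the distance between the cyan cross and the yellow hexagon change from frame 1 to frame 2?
-2.1

Distance in frame 1: 7.8. Distance in frame 2: 5.7.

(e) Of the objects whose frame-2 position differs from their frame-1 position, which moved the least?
the cyan cross

(moved 1.3)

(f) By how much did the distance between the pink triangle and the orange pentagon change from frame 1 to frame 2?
-5.8

Distance in frame 1: 7.1. Distance in frame 2: 1.3.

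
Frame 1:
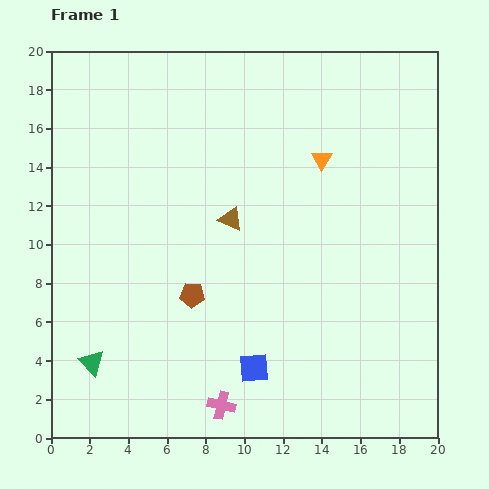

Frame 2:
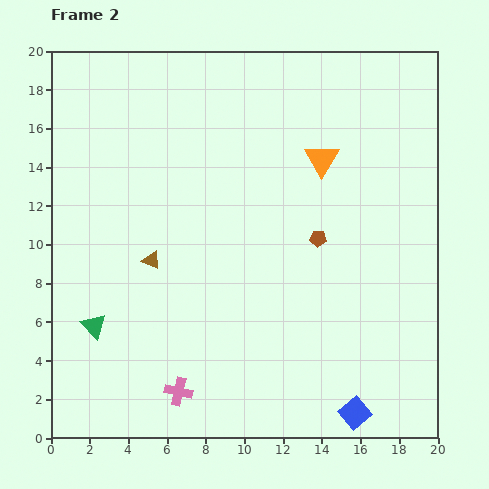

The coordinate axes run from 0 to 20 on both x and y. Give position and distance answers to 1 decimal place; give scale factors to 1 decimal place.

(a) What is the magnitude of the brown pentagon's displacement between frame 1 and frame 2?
7.1

The brown pentagon moved from (7.3, 7.4) to (13.8, 10.3), a distance of √(6.5² + 2.9²) ≈ 7.1.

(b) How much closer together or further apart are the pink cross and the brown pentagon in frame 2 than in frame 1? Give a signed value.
+4.8

Distance in frame 1: 5.9. Distance in frame 2: 10.7.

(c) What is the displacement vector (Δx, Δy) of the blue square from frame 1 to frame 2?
(5.2, -2.3)

The blue square was at (10.5, 3.6) in frame 1 and (15.7, 1.3) in frame 2.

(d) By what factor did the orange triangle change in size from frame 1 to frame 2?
1.6×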